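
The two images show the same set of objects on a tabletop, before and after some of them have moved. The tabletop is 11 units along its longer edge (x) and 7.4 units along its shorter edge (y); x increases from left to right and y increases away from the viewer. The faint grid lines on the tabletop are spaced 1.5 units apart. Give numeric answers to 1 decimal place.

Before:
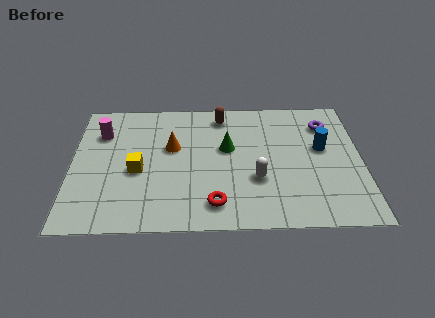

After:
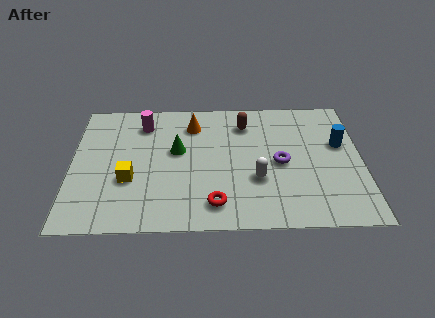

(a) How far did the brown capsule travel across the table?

1.0

From (5.7, 6.3) to (6.6, 5.8), the brown capsule covered √(0.9² + 0.5²) ≈ 1.0 units.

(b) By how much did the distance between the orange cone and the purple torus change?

-2.0

The distance was about 6.0 in the first image and 4.0 in the second, so they moved 2.0 units closer together.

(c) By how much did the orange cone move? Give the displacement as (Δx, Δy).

(0.8, 1.3)

The orange cone was at about (3.8, 4.5) and moved to about (4.6, 5.8).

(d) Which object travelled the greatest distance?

the purple torus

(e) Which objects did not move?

the red torus and the white capsule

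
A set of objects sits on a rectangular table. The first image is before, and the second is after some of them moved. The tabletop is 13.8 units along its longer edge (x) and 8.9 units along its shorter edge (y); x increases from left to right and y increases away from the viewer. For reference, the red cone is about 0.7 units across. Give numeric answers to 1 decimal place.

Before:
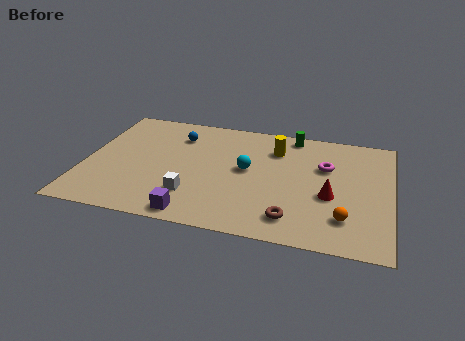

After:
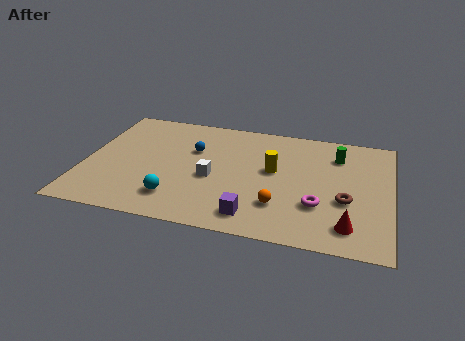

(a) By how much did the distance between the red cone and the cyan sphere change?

+3.7

The distance was about 4.0 in the first image and 7.7 in the second, so they moved 3.7 units further apart.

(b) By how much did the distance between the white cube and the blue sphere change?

-2.4

Before: roughly 4.6 units apart; after: 2.2. That's 2.4 units closer together.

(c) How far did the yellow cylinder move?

1.7

From (8.5, 6.7) to (8.5, 5.0), the yellow cylinder covered √(0.0² + 1.7²) ≈ 1.7 units.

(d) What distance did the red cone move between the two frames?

2.2

The red cone was near (11.1, 3.6) before and (12.0, 1.6) after, so it travelled √(0.9² + 2.0²) ≈ 2.2 units.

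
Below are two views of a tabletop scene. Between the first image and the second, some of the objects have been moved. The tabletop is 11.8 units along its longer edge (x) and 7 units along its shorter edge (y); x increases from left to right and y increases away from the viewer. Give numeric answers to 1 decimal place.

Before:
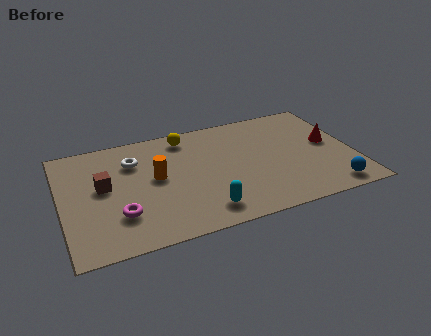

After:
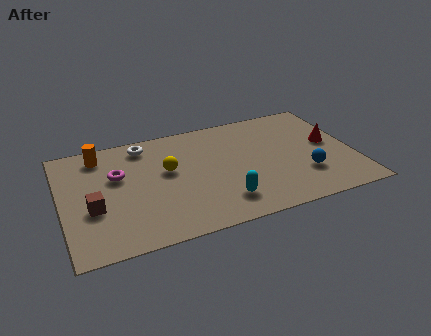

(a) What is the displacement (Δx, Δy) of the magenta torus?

(0.1, 2.4)

From the two frames, the magenta torus sits at roughly (2.2, 2.0) before and (2.3, 4.4) after.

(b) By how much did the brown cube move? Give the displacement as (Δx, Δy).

(-0.5, -1.2)

The brown cube started near (1.7, 3.9) and ended near (1.2, 2.7).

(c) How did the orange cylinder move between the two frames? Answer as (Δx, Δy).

(-2.1, 2.1)

The orange cylinder started near (3.8, 3.8) and ended near (1.7, 5.9).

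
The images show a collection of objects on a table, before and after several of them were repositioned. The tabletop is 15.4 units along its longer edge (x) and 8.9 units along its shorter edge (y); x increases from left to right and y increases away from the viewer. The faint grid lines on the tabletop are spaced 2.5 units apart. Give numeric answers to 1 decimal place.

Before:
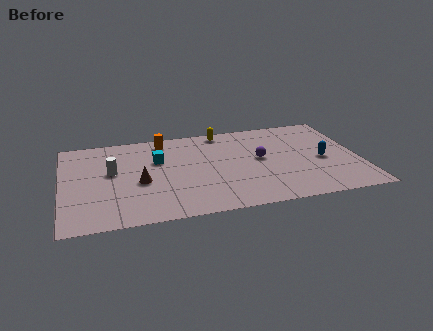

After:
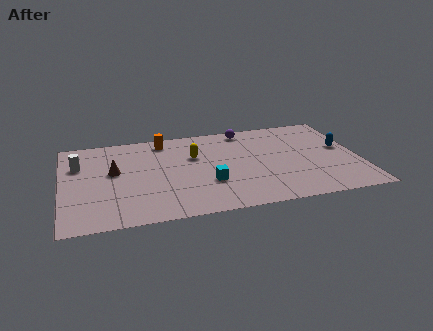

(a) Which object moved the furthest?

the cyan cube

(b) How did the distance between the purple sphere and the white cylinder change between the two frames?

+1.3

They were about 7.7 units apart before and 9.0 after — 1.3 units further apart.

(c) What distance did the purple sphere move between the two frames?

3.2

From (10.3, 4.8) to (9.7, 7.9), the purple sphere covered √(0.6² + 3.1²) ≈ 3.2 units.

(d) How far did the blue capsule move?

1.5

From (13.5, 4.0) to (14.6, 5.0), the blue capsule covered √(1.1² + 1.0²) ≈ 1.5 units.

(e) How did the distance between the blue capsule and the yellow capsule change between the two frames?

+1.3

Before: roughly 6.4 units apart; after: 7.7. That's 1.3 units further apart.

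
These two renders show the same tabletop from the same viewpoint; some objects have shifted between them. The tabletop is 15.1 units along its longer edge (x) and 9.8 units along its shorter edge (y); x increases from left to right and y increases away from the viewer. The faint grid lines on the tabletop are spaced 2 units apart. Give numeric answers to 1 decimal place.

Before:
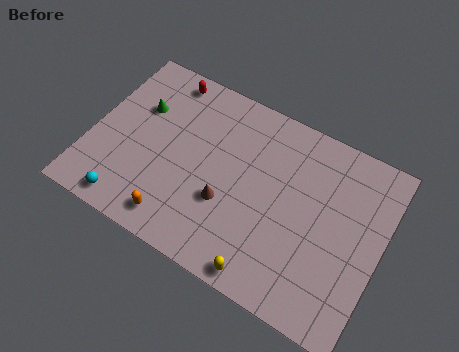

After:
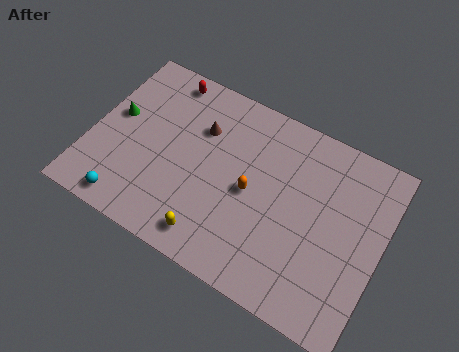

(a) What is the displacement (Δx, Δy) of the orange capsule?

(3.4, 3.3)

The orange capsule was at about (5.0, 1.4) and moved to about (8.4, 4.7).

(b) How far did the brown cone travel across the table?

3.8

The brown cone moved from about (7.3, 3.5) to (5.4, 6.8), a distance of √(1.9² + 3.3²) ≈ 3.8.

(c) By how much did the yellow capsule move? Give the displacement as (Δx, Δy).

(-2.9, 0.5)

The yellow capsule was at about (9.8, 0.9) and moved to about (6.9, 1.4).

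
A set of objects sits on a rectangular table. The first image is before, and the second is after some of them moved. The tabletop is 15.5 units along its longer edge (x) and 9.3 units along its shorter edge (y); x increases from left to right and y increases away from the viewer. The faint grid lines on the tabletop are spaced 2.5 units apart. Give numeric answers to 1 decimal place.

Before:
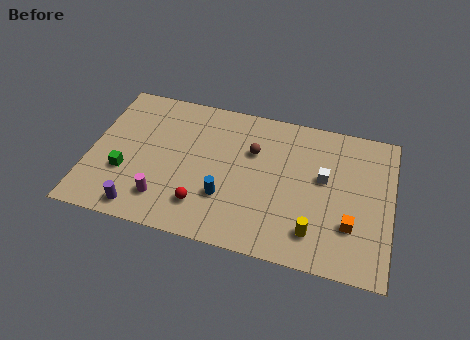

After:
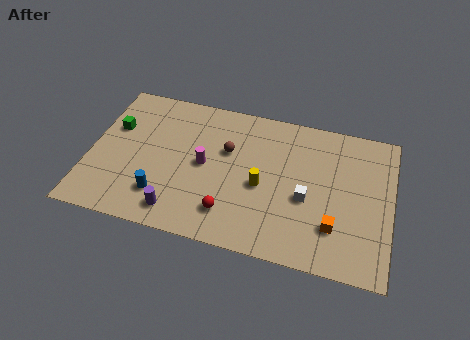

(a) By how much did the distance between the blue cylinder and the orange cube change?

+2.4

They were about 6.4 units apart before and 8.8 after — 2.4 units further apart.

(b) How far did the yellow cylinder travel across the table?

3.6

The yellow cylinder was near (11.7, 1.9) before and (8.9, 4.1) after, so it travelled √(2.8² + 2.2²) ≈ 3.6 units.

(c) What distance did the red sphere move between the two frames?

1.4

The red sphere was near (6.0, 2.1) before and (7.4, 2.0) after, so it travelled √(1.4² + 0.1²) ≈ 1.4 units.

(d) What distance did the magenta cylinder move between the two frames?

3.3

The magenta cylinder moved from about (4.0, 2.0) to (5.9, 4.7), a distance of √(1.9² + 2.7²) ≈ 3.3.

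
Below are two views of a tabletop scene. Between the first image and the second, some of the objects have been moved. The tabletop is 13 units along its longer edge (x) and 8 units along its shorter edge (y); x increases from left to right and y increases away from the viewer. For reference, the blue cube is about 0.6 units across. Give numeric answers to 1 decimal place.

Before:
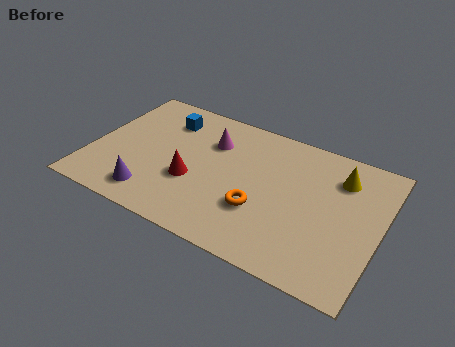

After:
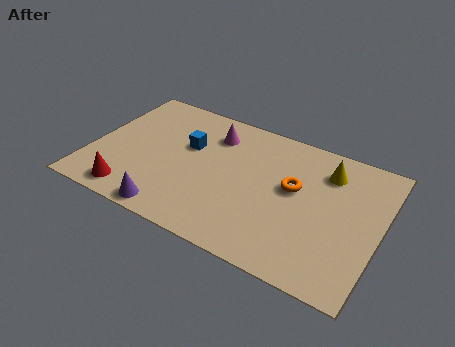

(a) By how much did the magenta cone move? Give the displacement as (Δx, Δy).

(0.0, 0.5)

From the two frames, the magenta cone sits at roughly (5.2, 5.7) before and (5.2, 6.2) after.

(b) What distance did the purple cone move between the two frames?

1.2

From (3.1, 1.4) to (4.1, 0.8), the purple cone covered √(1.0² + 0.6²) ≈ 1.2 units.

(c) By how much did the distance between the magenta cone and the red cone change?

+3.2

The distance was about 2.7 in the first image and 5.9 in the second, so they moved 3.2 units further apart.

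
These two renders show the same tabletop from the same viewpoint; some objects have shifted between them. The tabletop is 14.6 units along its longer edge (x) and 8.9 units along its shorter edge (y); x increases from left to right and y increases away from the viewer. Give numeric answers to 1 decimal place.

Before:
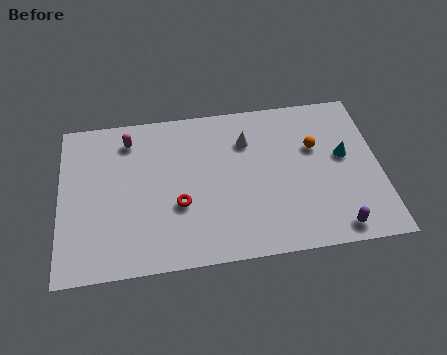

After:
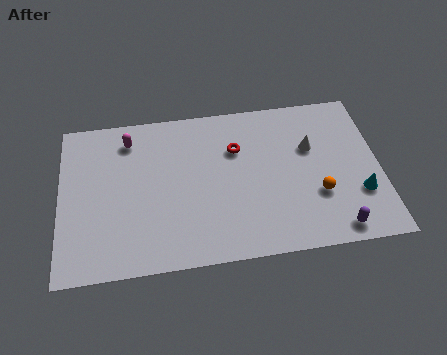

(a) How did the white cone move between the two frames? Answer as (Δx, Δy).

(2.9, -0.8)

The white cone was at about (8.6, 6.5) and moved to about (11.5, 5.7).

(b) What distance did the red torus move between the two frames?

3.9

The red torus moved from about (5.4, 3.3) to (8.1, 6.1), a distance of √(2.7² + 2.8²) ≈ 3.9.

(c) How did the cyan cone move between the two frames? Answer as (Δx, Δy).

(0.6, -2.2)

From the two frames, the cyan cone sits at roughly (13.0, 5.0) before and (13.6, 2.8) after.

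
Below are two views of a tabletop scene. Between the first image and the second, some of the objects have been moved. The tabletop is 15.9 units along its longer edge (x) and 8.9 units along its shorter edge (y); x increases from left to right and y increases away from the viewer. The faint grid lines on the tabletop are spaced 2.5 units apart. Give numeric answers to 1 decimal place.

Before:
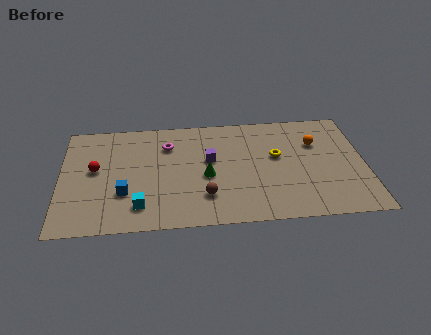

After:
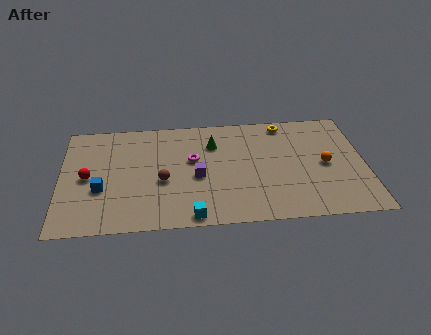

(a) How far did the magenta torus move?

1.8

The magenta torus moved from about (5.6, 6.6) to (6.9, 5.3), a distance of √(1.3² + 1.3²) ≈ 1.8.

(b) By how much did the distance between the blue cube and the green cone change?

+2.3

Before: roughly 4.4 units apart; after: 6.7. That's 2.3 units further apart.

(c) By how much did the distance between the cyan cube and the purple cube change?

-1.9

Before: roughly 5.0 units apart; after: 3.1. That's 1.9 units closer together.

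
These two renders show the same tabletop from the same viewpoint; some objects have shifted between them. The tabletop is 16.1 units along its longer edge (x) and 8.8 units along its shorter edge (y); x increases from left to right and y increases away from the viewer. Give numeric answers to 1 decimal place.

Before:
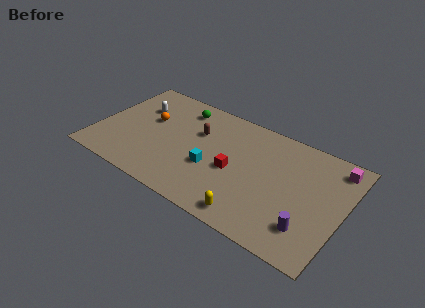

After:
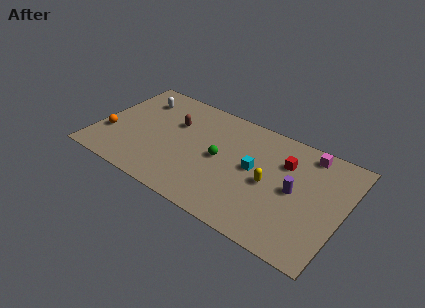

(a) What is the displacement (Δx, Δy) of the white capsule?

(-0.1, 0.7)

The white capsule was at about (2.3, 6.1) and moved to about (2.2, 6.8).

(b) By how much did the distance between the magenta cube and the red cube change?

-5.1

Before: roughly 7.1 units apart; after: 2.0. That's 5.1 units closer together.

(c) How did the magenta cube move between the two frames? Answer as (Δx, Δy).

(-1.8, 0.2)

From the two frames, the magenta cube sits at roughly (15.2, 7.5) before and (13.4, 7.7) after.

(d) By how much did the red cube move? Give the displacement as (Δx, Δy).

(3.0, 2.3)

The red cube started near (9.1, 3.9) and ended near (12.1, 6.2).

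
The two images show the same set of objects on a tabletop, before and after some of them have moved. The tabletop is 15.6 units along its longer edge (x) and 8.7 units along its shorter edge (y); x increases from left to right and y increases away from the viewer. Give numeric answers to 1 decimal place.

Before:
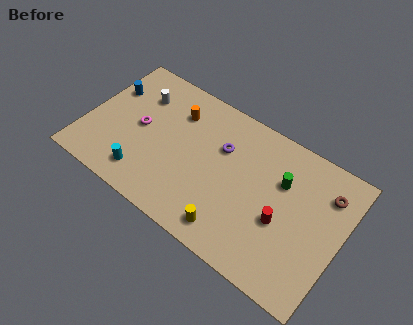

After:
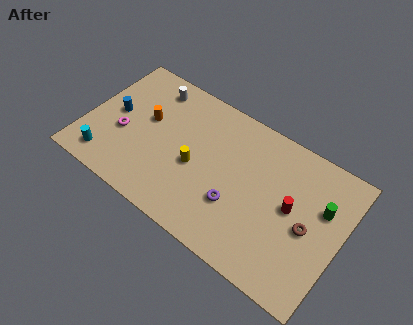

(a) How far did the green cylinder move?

2.5

From (11.8, 5.8) to (14.3, 5.6), the green cylinder covered √(2.5² + 0.2²) ≈ 2.5 units.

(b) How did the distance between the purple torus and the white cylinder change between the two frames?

+2.2

Before: roughly 5.3 units apart; after: 7.5. That's 2.2 units further apart.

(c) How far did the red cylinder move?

1.2

The red cylinder moved from about (12.2, 3.5) to (12.6, 4.6), a distance of √(0.4² + 1.1²) ≈ 1.2.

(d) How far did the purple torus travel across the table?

3.2

The purple torus moved from about (8.1, 5.8) to (9.5, 2.9), a distance of √(1.4² + 2.9²) ≈ 3.2.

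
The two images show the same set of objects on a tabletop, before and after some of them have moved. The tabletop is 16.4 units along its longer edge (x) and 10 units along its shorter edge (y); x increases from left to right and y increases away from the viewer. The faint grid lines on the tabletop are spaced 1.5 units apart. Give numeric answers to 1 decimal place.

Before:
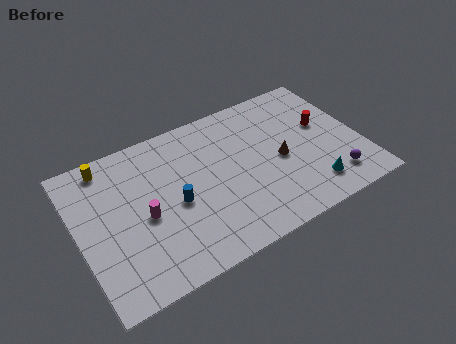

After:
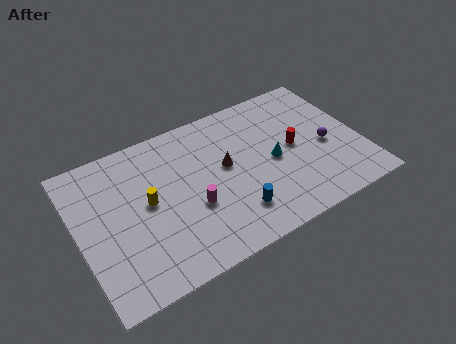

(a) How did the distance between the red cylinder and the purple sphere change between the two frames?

-2.1

They were about 4.0 units apart before and 1.9 after — 2.1 units closer together.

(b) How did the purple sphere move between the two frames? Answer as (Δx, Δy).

(0.0, 2.5)

From the two frames, the purple sphere sits at roughly (14.4, 1.9) before and (14.4, 4.4) after.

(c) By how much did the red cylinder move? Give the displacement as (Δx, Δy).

(-1.9, -0.8)

From the two frames, the red cylinder sits at roughly (14.5, 5.9) before and (12.6, 5.1) after.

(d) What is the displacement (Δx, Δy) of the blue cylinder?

(3.1, -2.2)

From the two frames, the blue cylinder sits at roughly (5.5, 4.5) before and (8.6, 2.3) after.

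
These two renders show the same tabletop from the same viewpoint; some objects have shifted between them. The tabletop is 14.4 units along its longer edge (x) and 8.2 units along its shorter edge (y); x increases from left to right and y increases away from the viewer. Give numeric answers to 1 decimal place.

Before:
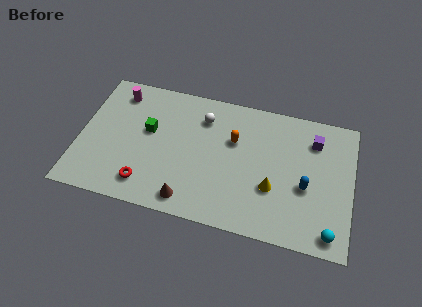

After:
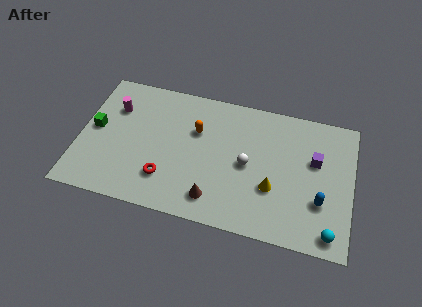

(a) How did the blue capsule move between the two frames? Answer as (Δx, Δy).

(0.8, -0.7)

From the two frames, the blue capsule sits at roughly (12.0, 3.4) before and (12.8, 2.7) after.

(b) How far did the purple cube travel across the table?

1.2

The purple cube moved from about (12.3, 6.3) to (12.4, 5.1), a distance of √(0.1² + 1.2²) ≈ 1.2.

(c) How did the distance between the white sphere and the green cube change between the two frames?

+4.9

Before: roughly 3.2 units apart; after: 8.1. That's 4.9 units further apart.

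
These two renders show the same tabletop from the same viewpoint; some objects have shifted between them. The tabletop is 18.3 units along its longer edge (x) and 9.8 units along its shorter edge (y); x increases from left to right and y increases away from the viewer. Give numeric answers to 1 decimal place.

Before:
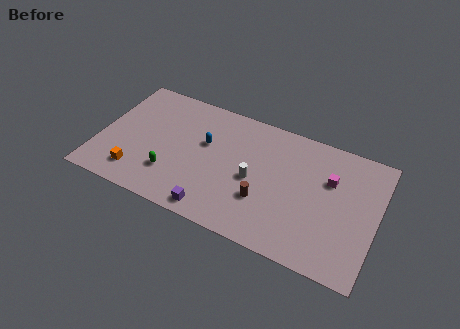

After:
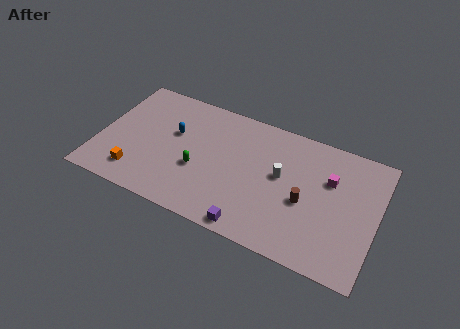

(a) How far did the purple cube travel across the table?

2.5

The purple cube was near (8.1, 1.1) before and (10.6, 0.9) after, so it travelled √(2.5² + 0.2²) ≈ 2.5 units.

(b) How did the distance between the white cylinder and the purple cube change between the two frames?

+0.8

They were about 4.0 units apart before and 4.8 after — 0.8 units further apart.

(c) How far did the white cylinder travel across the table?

2.0

The white cylinder moved from about (10.3, 4.5) to (12.0, 5.5), a distance of √(1.7² + 1.0²) ≈ 2.0.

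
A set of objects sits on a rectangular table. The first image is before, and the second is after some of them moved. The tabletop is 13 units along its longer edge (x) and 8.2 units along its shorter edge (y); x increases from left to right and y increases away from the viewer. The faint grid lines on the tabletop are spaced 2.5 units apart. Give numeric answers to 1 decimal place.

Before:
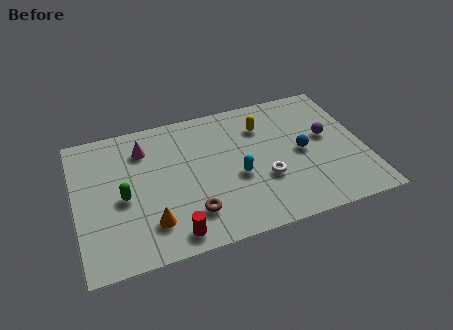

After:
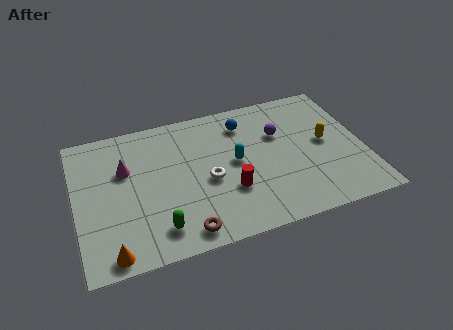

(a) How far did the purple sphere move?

2.2

The purple sphere moved from about (11.4, 4.6) to (9.3, 5.4), a distance of √(2.1² + 0.8²) ≈ 2.2.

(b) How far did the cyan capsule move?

0.9

The cyan capsule was near (7.2, 3.4) before and (7.2, 4.3) after, so it travelled √(0.0² + 0.9²) ≈ 0.9 units.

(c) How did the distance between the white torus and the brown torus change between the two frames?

-0.6

They were about 3.5 units apart before and 2.9 after — 0.6 units closer together.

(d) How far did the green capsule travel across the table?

2.6

From (2.1, 3.7) to (3.5, 1.5), the green capsule covered √(1.4² + 2.2²) ≈ 2.6 units.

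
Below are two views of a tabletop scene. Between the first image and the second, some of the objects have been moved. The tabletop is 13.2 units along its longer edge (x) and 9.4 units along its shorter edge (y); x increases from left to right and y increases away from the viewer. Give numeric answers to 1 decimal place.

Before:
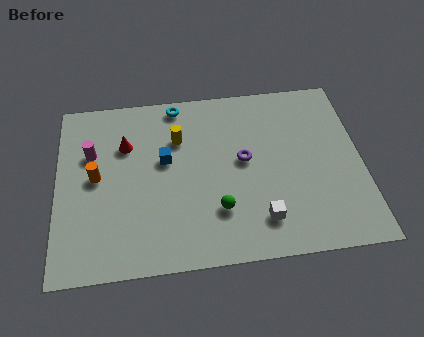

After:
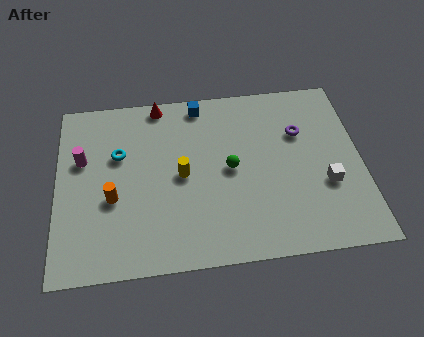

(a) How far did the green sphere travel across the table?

2.2

The green sphere was near (6.9, 2.6) before and (7.5, 4.7) after, so it travelled √(0.6² + 2.1²) ≈ 2.2 units.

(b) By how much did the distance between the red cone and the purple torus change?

+1.2

Before: roughly 5.3 units apart; after: 6.5. That's 1.2 units further apart.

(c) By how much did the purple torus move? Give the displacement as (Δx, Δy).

(2.5, 1.2)

The purple torus was at about (8.1, 5.1) and moved to about (10.6, 6.3).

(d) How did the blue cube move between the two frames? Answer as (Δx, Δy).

(1.6, 2.9)

The blue cube started near (4.7, 5.5) and ended near (6.3, 8.4).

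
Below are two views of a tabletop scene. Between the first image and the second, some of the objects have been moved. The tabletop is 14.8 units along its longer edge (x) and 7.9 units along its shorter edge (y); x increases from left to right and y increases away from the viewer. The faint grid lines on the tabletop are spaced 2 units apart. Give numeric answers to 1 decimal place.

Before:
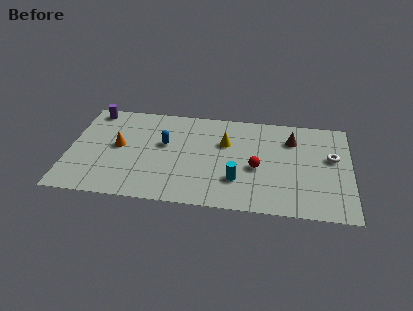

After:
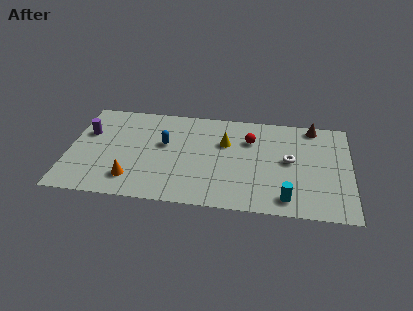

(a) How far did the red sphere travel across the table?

2.2

The red sphere moved from about (9.9, 3.4) to (9.5, 5.6), a distance of √(0.4² + 2.2²) ≈ 2.2.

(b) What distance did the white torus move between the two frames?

2.3

From (13.8, 4.7) to (11.6, 4.2), the white torus covered √(2.2² + 0.5²) ≈ 2.3 units.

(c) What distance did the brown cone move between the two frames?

1.6

From (11.7, 5.9) to (12.8, 7.1), the brown cone covered √(1.1² + 1.2²) ≈ 1.6 units.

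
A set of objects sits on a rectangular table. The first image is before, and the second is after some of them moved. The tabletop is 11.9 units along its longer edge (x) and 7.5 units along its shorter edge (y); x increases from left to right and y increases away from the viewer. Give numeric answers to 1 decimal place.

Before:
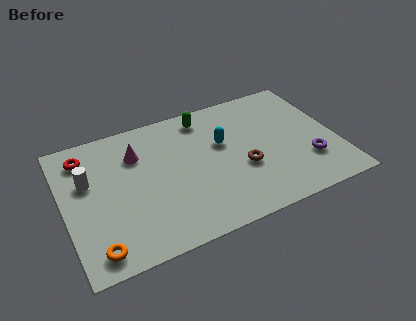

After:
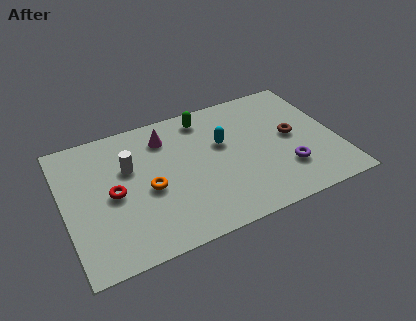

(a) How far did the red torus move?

2.7

The red torus moved from about (1.1, 6.1) to (2.1, 3.6), a distance of √(1.0² + 2.5²) ≈ 2.7.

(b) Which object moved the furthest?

the orange torus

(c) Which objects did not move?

the green capsule and the cyan capsule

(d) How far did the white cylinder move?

1.8

The white cylinder was near (1.1, 4.7) before and (2.9, 4.8) after, so it travelled √(1.8² + 0.1²) ≈ 1.8 units.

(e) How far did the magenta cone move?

1.4

The magenta cone was near (3.3, 5.4) before and (4.6, 5.9) after, so it travelled √(1.3² + 0.5²) ≈ 1.4 units.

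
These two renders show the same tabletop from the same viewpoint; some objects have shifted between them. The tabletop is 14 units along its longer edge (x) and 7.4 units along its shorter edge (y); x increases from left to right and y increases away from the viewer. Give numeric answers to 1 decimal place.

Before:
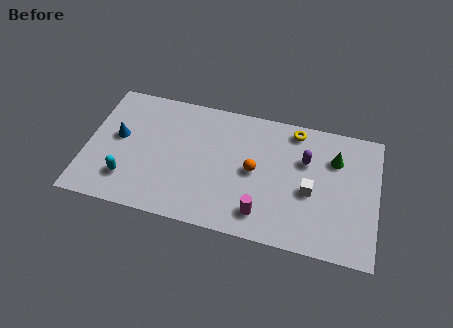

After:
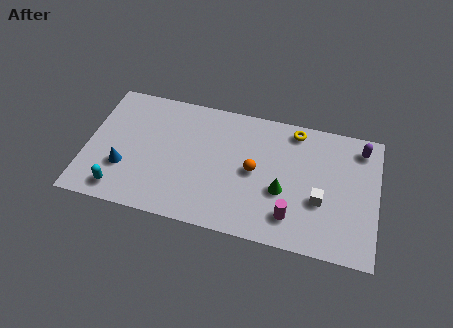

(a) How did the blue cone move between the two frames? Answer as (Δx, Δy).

(0.4, -1.7)

The blue cone was at about (1.5, 4.1) and moved to about (1.9, 2.4).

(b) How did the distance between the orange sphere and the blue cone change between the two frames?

-0.3

The distance was about 6.6 in the first image and 6.3 in the second, so they moved 0.3 units closer together.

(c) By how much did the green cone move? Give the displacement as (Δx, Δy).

(-2.4, -2.4)

The green cone started near (11.9, 5.3) and ended near (9.5, 2.9).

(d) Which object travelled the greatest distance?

the green cone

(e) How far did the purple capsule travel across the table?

2.9

The purple capsule moved from about (10.5, 4.9) to (13.1, 6.2), a distance of √(2.6² + 1.3²) ≈ 2.9.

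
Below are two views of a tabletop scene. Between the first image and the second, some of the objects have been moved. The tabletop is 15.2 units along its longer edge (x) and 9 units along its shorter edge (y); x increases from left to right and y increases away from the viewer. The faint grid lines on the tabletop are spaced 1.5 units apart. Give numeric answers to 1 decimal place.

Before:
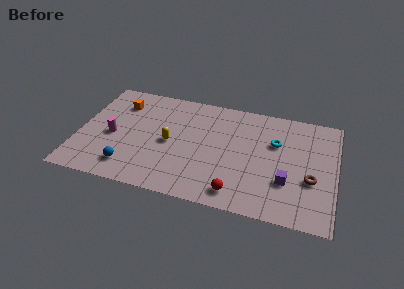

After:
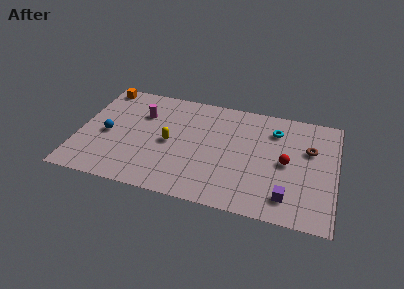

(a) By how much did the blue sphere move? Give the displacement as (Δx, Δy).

(-1.5, 2.4)

The blue sphere started near (3.2, 1.7) and ended near (1.7, 4.1).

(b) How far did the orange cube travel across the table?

1.7

The orange cube moved from about (2.2, 6.9) to (1.0, 8.1), a distance of √(1.2² + 1.2²) ≈ 1.7.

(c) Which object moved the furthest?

the red sphere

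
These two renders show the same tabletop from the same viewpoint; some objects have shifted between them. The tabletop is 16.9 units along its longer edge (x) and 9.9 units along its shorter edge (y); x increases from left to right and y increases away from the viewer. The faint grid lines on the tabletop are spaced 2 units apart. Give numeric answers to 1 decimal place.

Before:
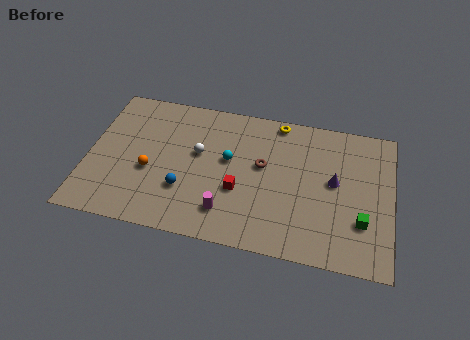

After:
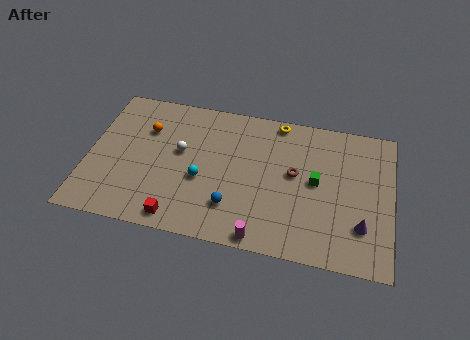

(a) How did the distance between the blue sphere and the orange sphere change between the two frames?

+4.5

Before: roughly 2.2 units apart; after: 6.7. That's 4.5 units further apart.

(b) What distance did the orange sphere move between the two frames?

2.9

The orange sphere was near (3.5, 4.0) before and (3.1, 6.9) after, so it travelled √(0.4² + 2.9²) ≈ 2.9 units.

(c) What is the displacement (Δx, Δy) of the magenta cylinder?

(2.0, -1.3)

From the two frames, the magenta cylinder sits at roughly (7.9, 2.1) before and (9.9, 0.8) after.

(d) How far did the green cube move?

3.4

The green cube was near (15.3, 3.0) before and (12.7, 5.2) after, so it travelled √(2.6² + 2.2²) ≈ 3.4 units.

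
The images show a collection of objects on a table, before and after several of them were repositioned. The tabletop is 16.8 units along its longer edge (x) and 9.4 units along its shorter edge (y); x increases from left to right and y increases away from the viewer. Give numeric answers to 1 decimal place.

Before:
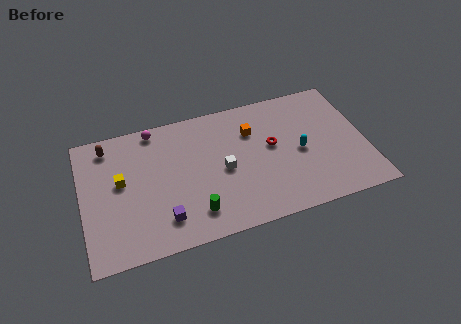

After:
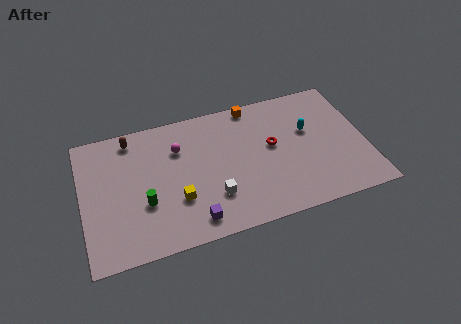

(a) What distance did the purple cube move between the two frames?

1.8

From (4.6, 2.0) to (6.3, 1.4), the purple cube covered √(1.7² + 0.6²) ≈ 1.8 units.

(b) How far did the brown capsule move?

1.4

The brown capsule moved from about (1.7, 8.0) to (3.1, 8.2), a distance of √(1.4² + 0.2²) ≈ 1.4.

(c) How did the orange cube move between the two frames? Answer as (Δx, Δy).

(0.2, 1.9)

The orange cube was at about (10.2, 6.7) and moved to about (10.4, 8.6).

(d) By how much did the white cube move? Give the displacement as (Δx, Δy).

(-0.7, -1.7)

From the two frames, the white cube sits at roughly (8.3, 4.4) before and (7.6, 2.7) after.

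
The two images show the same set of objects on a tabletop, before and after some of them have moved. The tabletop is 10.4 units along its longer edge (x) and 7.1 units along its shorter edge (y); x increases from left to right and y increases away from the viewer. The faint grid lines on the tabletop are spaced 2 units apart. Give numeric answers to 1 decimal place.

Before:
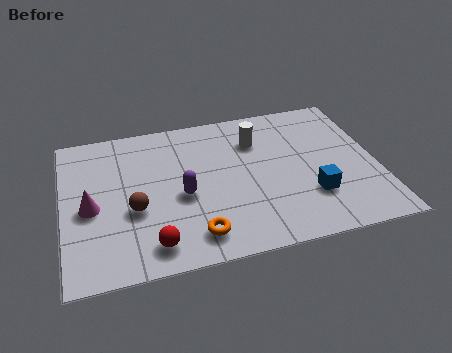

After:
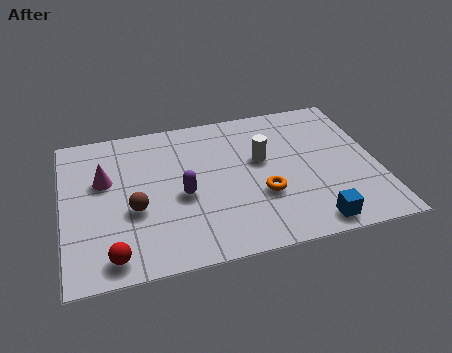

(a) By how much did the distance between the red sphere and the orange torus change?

+3.8

They were about 1.4 units apart before and 5.2 after — 3.8 units further apart.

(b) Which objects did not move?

the purple capsule and the brown sphere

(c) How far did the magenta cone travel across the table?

1.3

The magenta cone was near (0.9, 3.2) before and (1.4, 4.4) after, so it travelled √(0.5² + 1.2²) ≈ 1.3 units.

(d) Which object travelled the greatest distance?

the orange torus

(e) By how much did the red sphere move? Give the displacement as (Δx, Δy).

(-1.3, -0.2)

The red sphere was at about (2.8, 1.1) and moved to about (1.5, 0.9).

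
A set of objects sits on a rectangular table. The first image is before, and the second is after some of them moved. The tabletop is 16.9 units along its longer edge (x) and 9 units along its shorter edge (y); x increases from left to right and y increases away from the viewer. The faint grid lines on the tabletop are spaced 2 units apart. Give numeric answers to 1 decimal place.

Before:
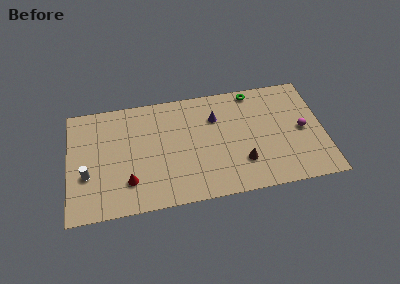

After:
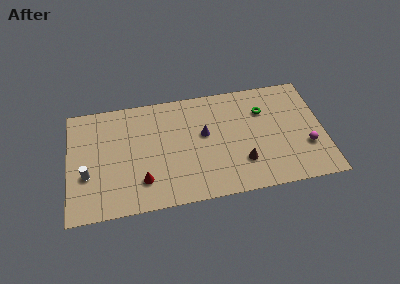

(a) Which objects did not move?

the brown cone and the white cylinder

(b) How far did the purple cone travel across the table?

1.4

From (9.8, 6.4) to (9.0, 5.2), the purple cone covered √(0.8² + 1.2²) ≈ 1.4 units.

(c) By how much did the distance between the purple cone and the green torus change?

+1.1

They were about 3.1 units apart before and 4.2 after — 1.1 units further apart.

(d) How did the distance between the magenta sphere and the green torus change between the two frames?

-0.5

The distance was about 4.8 in the first image and 4.3 in the second, so they moved 0.5 units closer together.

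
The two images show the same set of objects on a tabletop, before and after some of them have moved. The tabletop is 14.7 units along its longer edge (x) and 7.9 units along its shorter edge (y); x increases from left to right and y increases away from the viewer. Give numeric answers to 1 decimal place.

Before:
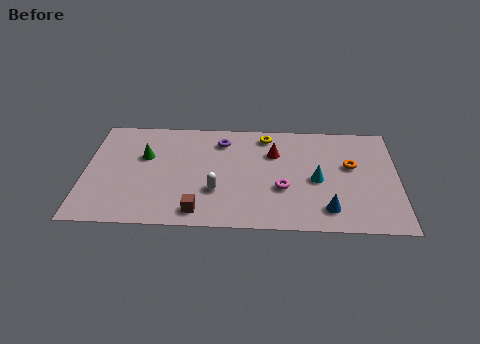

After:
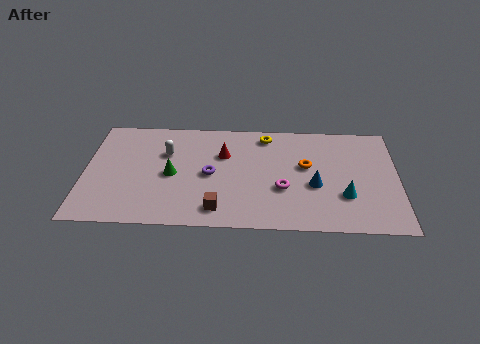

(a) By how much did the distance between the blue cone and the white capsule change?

+2.0

They were about 5.3 units apart before and 7.3 after — 2.0 units further apart.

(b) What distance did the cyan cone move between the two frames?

1.7

The cyan cone was near (10.9, 3.6) before and (12.2, 2.5) after, so it travelled √(1.3² + 1.1²) ≈ 1.7 units.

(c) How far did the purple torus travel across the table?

2.5

The purple torus moved from about (6.4, 6.3) to (5.9, 3.8), a distance of √(0.5² + 2.5²) ≈ 2.5.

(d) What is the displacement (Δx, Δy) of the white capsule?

(-2.4, 2.7)

The white capsule started near (6.2, 2.6) and ended near (3.8, 5.3).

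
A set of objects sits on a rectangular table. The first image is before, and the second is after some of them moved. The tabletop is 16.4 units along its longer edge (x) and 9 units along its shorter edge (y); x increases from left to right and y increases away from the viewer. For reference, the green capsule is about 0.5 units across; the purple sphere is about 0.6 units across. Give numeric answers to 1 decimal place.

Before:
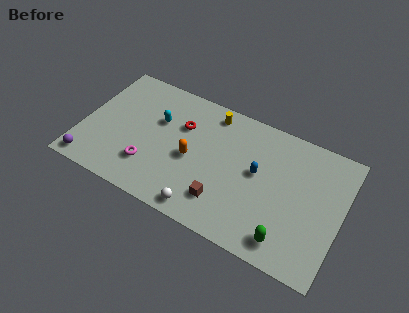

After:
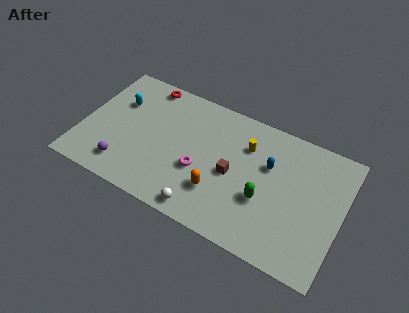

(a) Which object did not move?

the white sphere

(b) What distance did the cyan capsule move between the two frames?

2.6

The cyan capsule moved from about (4.6, 5.8) to (2.0, 6.1), a distance of √(2.6² + 0.3²) ≈ 2.6.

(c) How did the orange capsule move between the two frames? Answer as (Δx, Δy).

(1.9, -1.5)

The orange capsule started near (7.0, 4.1) and ended near (8.9, 2.6).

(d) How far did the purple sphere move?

2.2

The purple sphere was near (0.9, 1.0) before and (3.0, 1.7) after, so it travelled √(2.1² + 0.7²) ≈ 2.2 units.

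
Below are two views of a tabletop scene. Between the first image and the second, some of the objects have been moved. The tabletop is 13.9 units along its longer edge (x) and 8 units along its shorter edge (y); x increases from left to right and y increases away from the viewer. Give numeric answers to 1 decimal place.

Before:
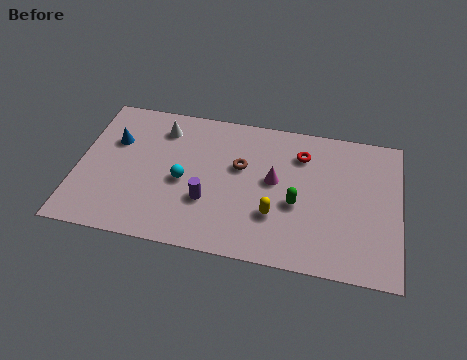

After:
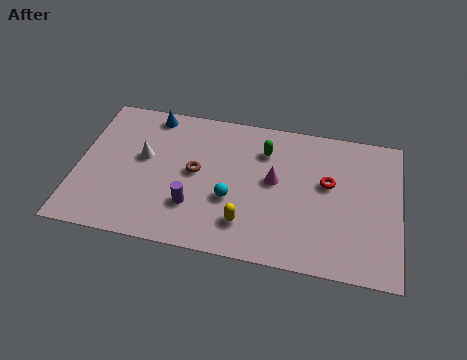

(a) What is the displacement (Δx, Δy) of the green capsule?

(-1.5, 2.7)

From the two frames, the green capsule sits at roughly (9.5, 3.3) before and (8.0, 6.0) after.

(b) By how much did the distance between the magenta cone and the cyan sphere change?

-1.7

They were about 4.0 units apart before and 2.3 after — 1.7 units closer together.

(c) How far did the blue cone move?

2.3

The blue cone moved from about (1.5, 5.3) to (3.0, 7.1), a distance of √(1.5² + 1.8²) ≈ 2.3.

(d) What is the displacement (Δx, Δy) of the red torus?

(1.2, -1.4)

The red torus was at about (9.6, 6.1) and moved to about (10.8, 4.7).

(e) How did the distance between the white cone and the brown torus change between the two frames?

-1.5

The distance was about 3.8 in the first image and 2.3 in the second, so they moved 1.5 units closer together.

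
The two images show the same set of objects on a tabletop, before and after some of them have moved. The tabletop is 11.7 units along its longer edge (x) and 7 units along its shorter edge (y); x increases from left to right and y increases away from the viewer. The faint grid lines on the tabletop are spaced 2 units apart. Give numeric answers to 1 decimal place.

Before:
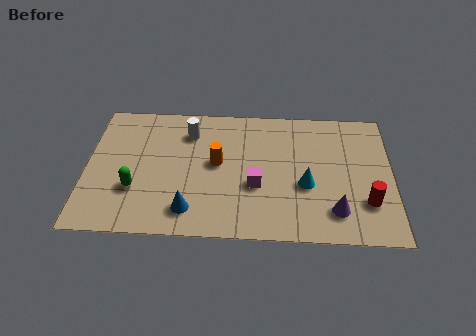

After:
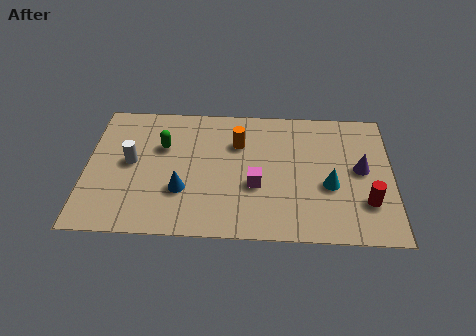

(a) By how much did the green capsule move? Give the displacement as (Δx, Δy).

(1.0, 2.3)

The green capsule was at about (1.9, 2.3) and moved to about (2.9, 4.6).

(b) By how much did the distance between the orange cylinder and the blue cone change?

+0.6

The distance was about 2.7 in the first image and 3.3 in the second, so they moved 0.6 units further apart.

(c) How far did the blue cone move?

1.0

From (4.0, 1.3) to (3.7, 2.3), the blue cone covered √(0.3² + 1.0²) ≈ 1.0 units.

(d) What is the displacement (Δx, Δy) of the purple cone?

(1.0, 2.2)

From the two frames, the purple cone sits at roughly (9.5, 1.5) before and (10.5, 3.7) after.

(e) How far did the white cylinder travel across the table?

2.8

The white cylinder was near (3.9, 5.4) before and (1.7, 3.7) after, so it travelled √(2.2² + 1.7²) ≈ 2.8 units.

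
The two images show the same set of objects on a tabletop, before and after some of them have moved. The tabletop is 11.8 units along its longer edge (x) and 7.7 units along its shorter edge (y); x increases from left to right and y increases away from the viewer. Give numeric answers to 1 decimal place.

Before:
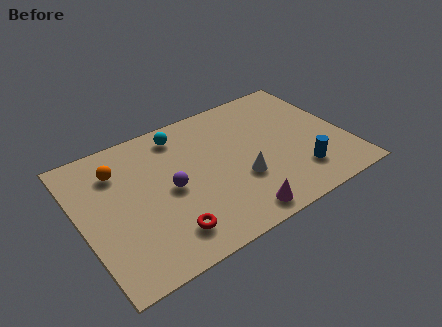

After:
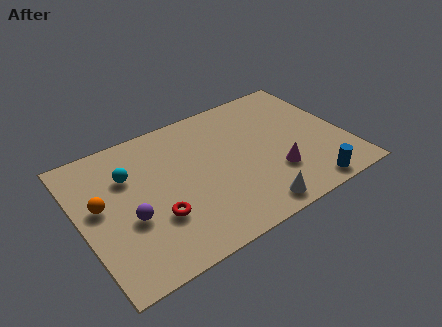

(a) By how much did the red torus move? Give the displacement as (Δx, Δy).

(-0.3, 1.0)

The red torus was at about (3.4, 1.5) and moved to about (3.1, 2.5).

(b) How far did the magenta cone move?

2.4

The magenta cone was near (6.4, 0.9) before and (8.4, 2.3) after, so it travelled √(2.0² + 1.4²) ≈ 2.4 units.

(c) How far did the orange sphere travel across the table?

1.8

From (1.9, 5.8) to (0.9, 4.3), the orange sphere covered √(1.0² + 1.5²) ≈ 1.8 units.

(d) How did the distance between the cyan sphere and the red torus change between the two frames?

-2.3

The distance was about 5.2 in the first image and 2.9 in the second, so they moved 2.3 units closer together.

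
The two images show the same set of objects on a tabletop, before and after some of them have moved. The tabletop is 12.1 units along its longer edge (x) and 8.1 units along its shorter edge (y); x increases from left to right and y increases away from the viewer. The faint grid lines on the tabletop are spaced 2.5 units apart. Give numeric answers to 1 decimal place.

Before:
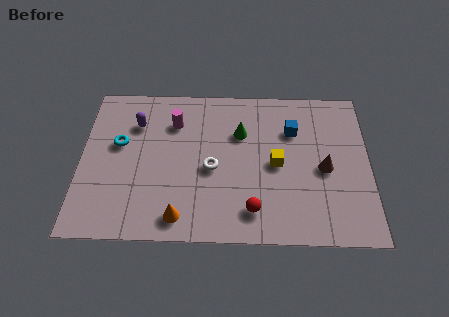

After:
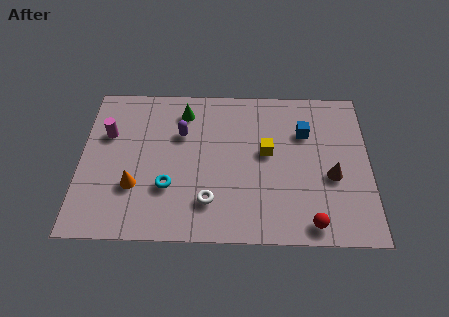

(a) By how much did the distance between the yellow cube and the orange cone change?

+0.9

They were about 4.9 units apart before and 5.8 after — 0.9 units further apart.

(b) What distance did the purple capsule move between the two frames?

2.0

The purple capsule moved from about (2.3, 5.9) to (4.2, 5.4), a distance of √(1.9² + 0.5²) ≈ 2.0.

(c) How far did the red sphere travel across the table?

2.5

From (7.2, 1.5) to (9.6, 0.9), the red sphere covered √(2.4² + 0.6²) ≈ 2.5 units.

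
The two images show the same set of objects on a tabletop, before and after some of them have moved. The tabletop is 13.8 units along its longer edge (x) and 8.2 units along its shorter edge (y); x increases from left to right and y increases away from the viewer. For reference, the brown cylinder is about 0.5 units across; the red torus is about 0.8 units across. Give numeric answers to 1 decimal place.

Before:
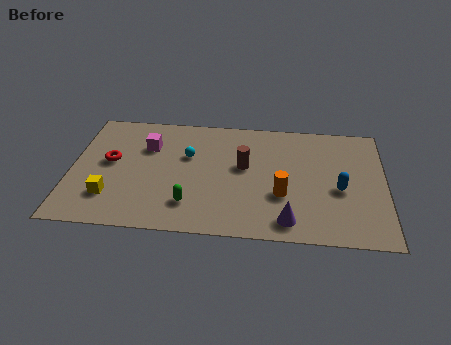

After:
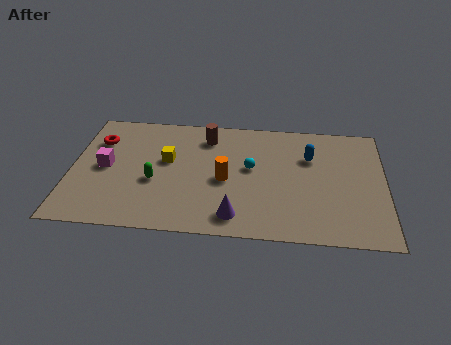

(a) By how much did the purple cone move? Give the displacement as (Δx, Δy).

(-2.3, 0.1)

From the two frames, the purple cone sits at roughly (9.6, 1.2) before and (7.3, 1.3) after.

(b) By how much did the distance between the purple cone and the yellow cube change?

-3.2

Before: roughly 7.9 units apart; after: 4.7. That's 3.2 units closer together.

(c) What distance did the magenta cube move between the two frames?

2.4

The magenta cube moved from about (3.3, 5.7) to (1.5, 4.1), a distance of √(1.8² + 1.6²) ≈ 2.4.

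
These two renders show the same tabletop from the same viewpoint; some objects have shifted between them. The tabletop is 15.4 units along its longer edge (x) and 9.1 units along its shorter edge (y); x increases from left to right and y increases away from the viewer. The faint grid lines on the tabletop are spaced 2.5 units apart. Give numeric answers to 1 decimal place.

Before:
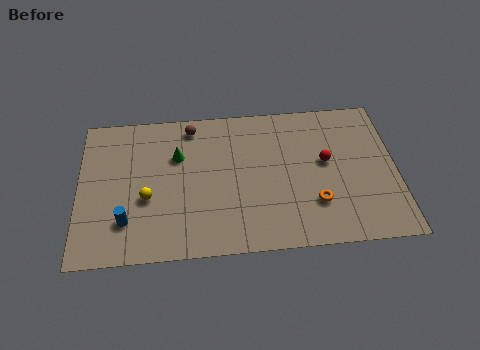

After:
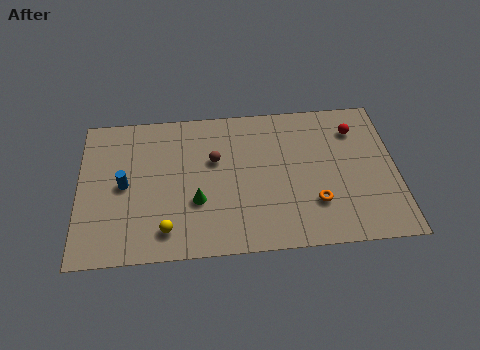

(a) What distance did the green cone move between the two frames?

3.0

The green cone was near (4.8, 6.1) before and (5.7, 3.2) after, so it travelled √(0.9² + 2.9²) ≈ 3.0 units.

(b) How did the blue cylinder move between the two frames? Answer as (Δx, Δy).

(-0.1, 2.2)

From the two frames, the blue cylinder sits at roughly (2.3, 2.3) before and (2.2, 4.5) after.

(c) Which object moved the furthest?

the green cone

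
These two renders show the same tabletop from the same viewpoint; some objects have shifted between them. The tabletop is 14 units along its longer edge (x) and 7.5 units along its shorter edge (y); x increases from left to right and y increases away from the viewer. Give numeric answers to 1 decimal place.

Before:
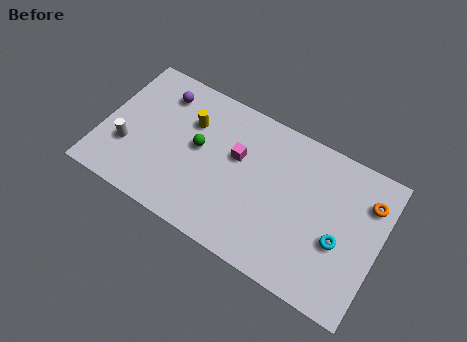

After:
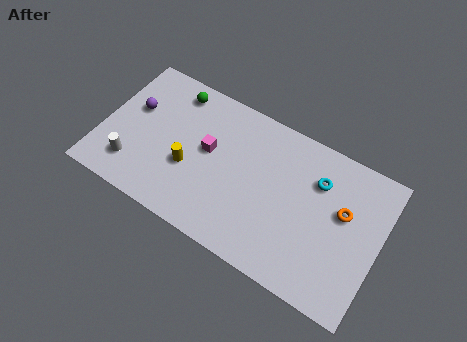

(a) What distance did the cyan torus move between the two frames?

2.8

From (12.1, 3.0) to (10.7, 5.4), the cyan torus covered √(1.4² + 2.4²) ≈ 2.8 units.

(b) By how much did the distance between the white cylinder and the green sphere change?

+1.1

They were about 3.8 units apart before and 4.9 after — 1.1 units further apart.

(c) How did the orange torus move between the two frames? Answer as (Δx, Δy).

(-1.1, -1.1)

From the two frames, the orange torus sits at roughly (13.2, 5.6) before and (12.1, 4.5) after.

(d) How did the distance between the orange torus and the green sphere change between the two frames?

+0.6

They were about 8.5 units apart before and 9.1 after — 0.6 units further apart.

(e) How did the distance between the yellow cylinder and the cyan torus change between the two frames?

-1.5

They were about 8.2 units apart before and 6.7 after — 1.5 units closer together.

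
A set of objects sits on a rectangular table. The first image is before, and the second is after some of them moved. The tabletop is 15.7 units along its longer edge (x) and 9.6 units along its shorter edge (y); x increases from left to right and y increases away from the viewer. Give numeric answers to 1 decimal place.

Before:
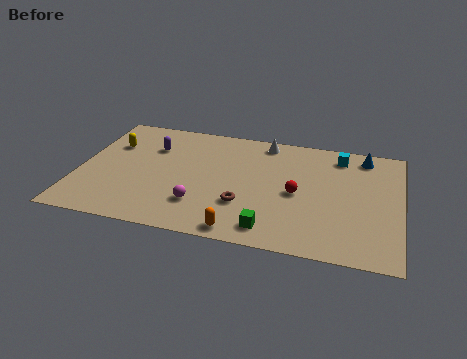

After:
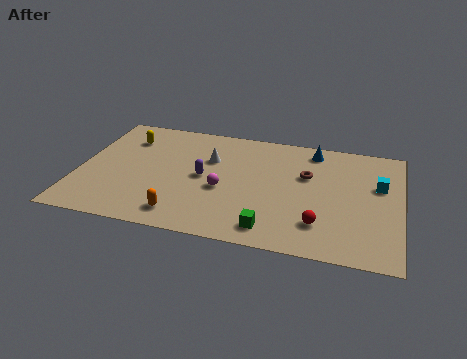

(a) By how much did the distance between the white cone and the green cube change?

-1.1

Before: roughly 7.1 units apart; after: 6.0. That's 1.1 units closer together.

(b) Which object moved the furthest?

the brown torus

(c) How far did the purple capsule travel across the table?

3.4

The purple capsule was near (3.4, 6.8) before and (6.1, 4.8) after, so it travelled √(2.7² + 2.0²) ≈ 3.4 units.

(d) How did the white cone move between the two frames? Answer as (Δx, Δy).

(-2.6, -2.1)

The white cone was at about (8.9, 8.5) and moved to about (6.3, 6.4).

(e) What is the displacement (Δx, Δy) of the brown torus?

(2.9, 3.1)

The brown torus was at about (8.2, 3.0) and moved to about (11.1, 6.1).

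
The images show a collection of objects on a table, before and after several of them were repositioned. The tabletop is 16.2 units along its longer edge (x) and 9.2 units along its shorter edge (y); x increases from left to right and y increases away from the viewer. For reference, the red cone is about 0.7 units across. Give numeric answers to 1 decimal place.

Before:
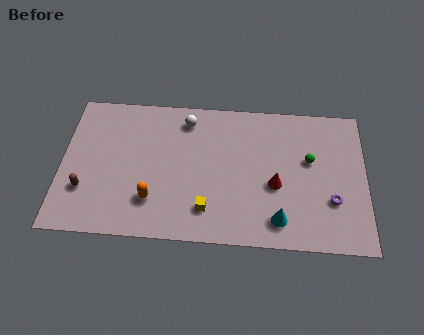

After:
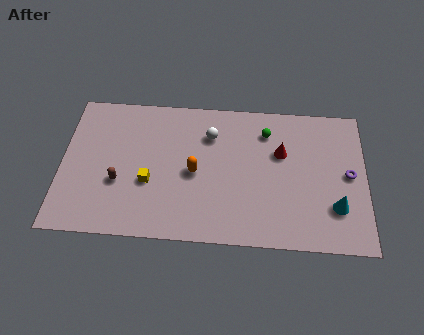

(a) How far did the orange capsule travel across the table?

2.9

The orange capsule was near (4.9, 2.4) before and (7.1, 4.3) after, so it travelled √(2.2² + 1.9²) ≈ 2.9 units.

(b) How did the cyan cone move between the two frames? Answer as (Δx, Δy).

(3.0, 1.0)

The cyan cone was at about (11.6, 1.6) and moved to about (14.6, 2.6).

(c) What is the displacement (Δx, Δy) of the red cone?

(0.3, 2.1)

The red cone was at about (11.4, 3.8) and moved to about (11.7, 5.9).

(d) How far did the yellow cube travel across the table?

3.4

The yellow cube moved from about (7.8, 2.0) to (4.7, 3.5), a distance of √(3.1² + 1.5²) ≈ 3.4.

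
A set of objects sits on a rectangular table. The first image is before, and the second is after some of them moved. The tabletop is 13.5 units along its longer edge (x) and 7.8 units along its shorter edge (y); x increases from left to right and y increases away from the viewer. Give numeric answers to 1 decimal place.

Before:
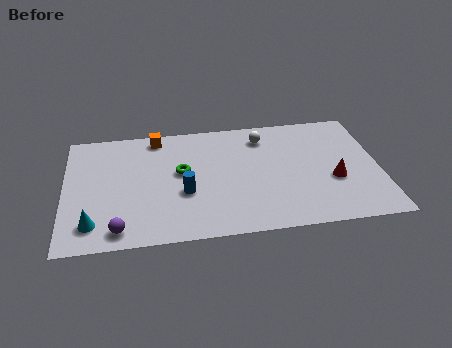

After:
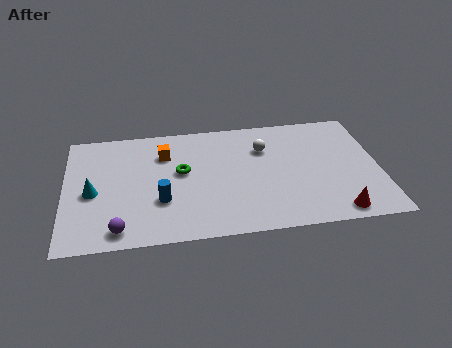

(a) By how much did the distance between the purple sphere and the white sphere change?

-0.5

Before: roughly 8.2 units apart; after: 7.7. That's 0.5 units closer together.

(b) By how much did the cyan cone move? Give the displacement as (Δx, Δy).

(0.0, 2.0)

The cyan cone started near (1.2, 1.5) and ended near (1.2, 3.5).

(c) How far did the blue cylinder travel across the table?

1.1

From (5.1, 3.0) to (4.1, 2.6), the blue cylinder covered √(1.0² + 0.4²) ≈ 1.1 units.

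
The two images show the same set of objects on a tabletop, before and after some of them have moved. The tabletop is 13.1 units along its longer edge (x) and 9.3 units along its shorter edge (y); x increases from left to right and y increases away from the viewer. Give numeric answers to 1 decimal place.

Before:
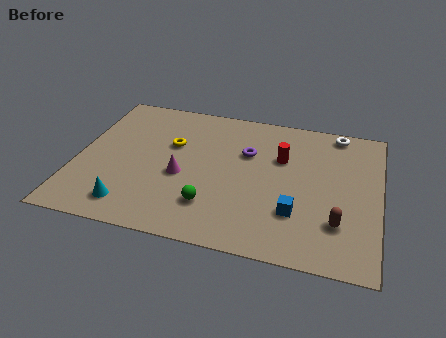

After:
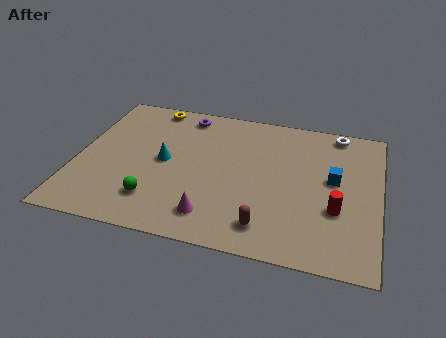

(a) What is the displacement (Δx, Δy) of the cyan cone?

(1.2, 3.2)

From the two frames, the cyan cone sits at roughly (2.6, 1.5) before and (3.8, 4.7) after.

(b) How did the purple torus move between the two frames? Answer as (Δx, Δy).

(-2.9, 2.0)

The purple torus was at about (7.3, 6.1) and moved to about (4.4, 8.1).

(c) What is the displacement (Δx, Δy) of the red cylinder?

(2.5, -2.8)

The red cylinder was at about (8.8, 6.1) and moved to about (11.3, 3.3).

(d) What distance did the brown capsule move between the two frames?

3.1

The brown capsule was near (11.4, 2.5) before and (8.4, 1.6) after, so it travelled √(3.0² + 0.9²) ≈ 3.1 units.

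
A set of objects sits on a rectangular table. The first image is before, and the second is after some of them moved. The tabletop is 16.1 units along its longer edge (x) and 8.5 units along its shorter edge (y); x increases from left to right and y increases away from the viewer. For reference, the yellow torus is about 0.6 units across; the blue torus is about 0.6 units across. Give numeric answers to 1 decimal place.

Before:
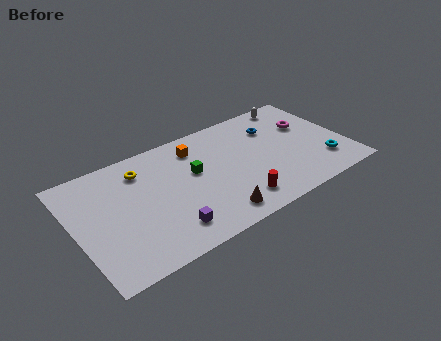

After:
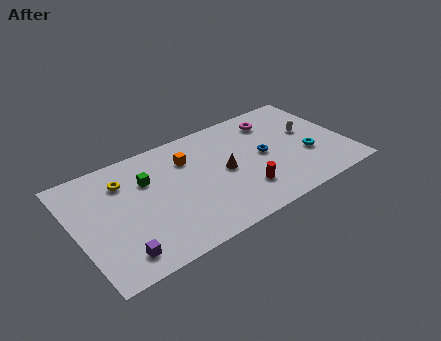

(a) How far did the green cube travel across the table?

2.8

From (7.1, 5.0) to (4.4, 5.8), the green cube covered √(2.7² + 0.8²) ≈ 2.8 units.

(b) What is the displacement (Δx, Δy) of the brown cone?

(1.1, 2.9)

From the two frames, the brown cone sits at roughly (7.7, 1.3) before and (8.8, 4.2) after.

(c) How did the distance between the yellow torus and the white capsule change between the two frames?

+1.5

Before: roughly 9.6 units apart; after: 11.1. That's 1.5 units further apart.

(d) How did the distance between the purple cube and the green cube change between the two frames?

+1.1

Before: roughly 3.9 units apart; after: 5.0. That's 1.1 units further apart.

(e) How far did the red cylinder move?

0.8

The red cylinder was near (9.1, 1.6) before and (9.6, 2.2) after, so it travelled √(0.5² + 0.6²) ≈ 0.8 units.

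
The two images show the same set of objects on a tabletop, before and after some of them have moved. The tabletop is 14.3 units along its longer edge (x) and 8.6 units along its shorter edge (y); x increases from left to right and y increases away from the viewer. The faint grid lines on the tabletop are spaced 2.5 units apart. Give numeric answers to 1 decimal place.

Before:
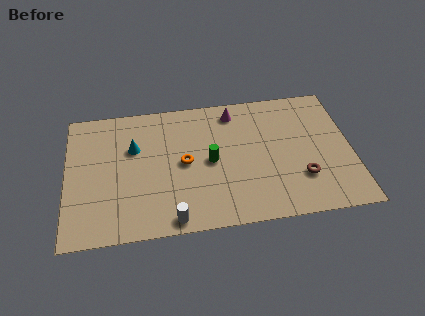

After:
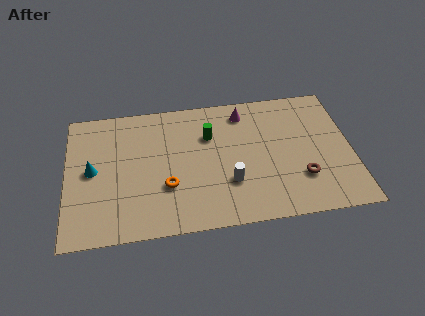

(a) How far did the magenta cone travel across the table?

0.5

The magenta cone moved from about (8.5, 7.3) to (9.0, 7.2), a distance of √(0.5² + 0.1²) ≈ 0.5.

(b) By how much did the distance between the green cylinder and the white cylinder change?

-0.6

They were about 3.9 units apart before and 3.3 after — 0.6 units closer together.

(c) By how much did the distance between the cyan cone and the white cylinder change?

+1.9

They were about 5.1 units apart before and 7.0 after — 1.9 units further apart.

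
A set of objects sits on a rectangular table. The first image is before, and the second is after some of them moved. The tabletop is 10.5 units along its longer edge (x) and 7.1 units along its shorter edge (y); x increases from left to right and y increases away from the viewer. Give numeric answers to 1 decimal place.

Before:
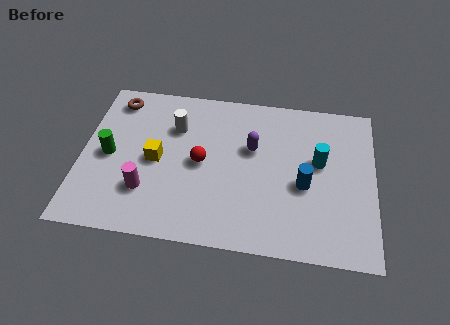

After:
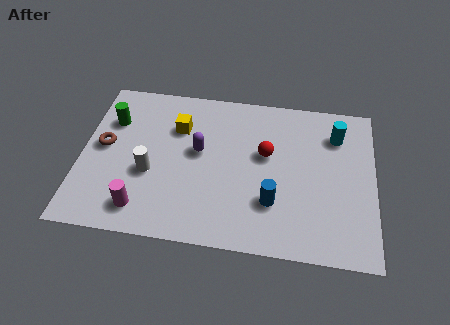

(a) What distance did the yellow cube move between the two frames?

1.7

The yellow cube was near (2.7, 3.4) before and (3.4, 5.0) after, so it travelled √(0.7² + 1.6²) ≈ 1.7 units.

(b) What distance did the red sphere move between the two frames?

2.4

The red sphere was near (4.3, 3.5) before and (6.6, 4.2) after, so it travelled √(2.3² + 0.7²) ≈ 2.4 units.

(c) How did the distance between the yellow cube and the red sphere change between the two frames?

+1.7

They were about 1.6 units apart before and 3.3 after — 1.7 units further apart.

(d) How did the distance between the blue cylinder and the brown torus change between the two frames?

-1.2

Before: roughly 7.5 units apart; after: 6.3. That's 1.2 units closer together.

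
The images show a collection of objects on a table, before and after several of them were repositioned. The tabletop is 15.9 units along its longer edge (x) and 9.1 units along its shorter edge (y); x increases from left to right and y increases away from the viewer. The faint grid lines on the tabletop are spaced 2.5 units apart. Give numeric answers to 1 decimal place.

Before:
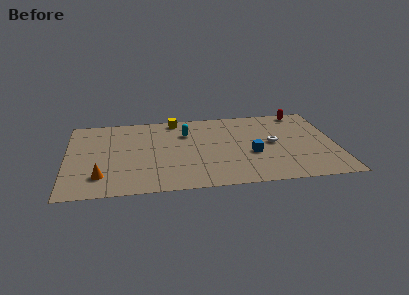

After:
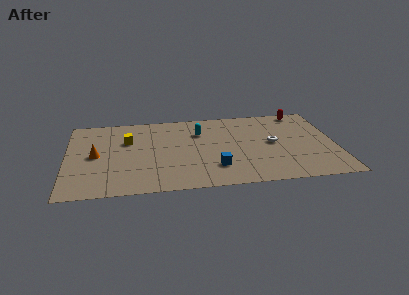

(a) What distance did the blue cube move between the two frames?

2.6

The blue cube was near (10.9, 3.6) before and (8.7, 2.3) after, so it travelled √(2.2² + 1.3²) ≈ 2.6 units.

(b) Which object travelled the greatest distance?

the yellow cube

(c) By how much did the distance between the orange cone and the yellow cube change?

-5.2

They were about 7.6 units apart before and 2.4 after — 5.2 units closer together.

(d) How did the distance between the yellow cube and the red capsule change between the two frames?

+3.1

They were about 7.6 units apart before and 10.7 after — 3.1 units further apart.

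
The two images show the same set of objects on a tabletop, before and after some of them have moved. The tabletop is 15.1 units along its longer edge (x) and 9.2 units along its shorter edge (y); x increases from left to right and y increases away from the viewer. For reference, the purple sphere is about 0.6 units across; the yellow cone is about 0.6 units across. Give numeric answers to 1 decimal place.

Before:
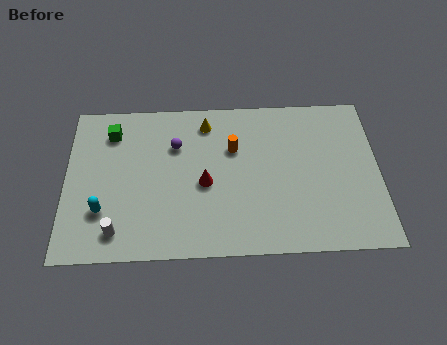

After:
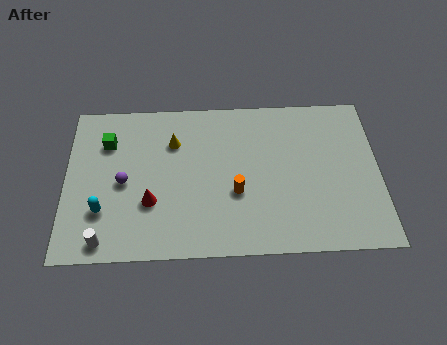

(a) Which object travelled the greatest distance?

the purple sphere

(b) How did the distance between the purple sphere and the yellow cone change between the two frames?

+1.3

The distance was about 2.0 in the first image and 3.3 in the second, so they moved 1.3 units further apart.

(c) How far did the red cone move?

2.8

The red cone moved from about (6.7, 4.1) to (4.1, 3.1), a distance of √(2.6² + 1.0²) ≈ 2.8.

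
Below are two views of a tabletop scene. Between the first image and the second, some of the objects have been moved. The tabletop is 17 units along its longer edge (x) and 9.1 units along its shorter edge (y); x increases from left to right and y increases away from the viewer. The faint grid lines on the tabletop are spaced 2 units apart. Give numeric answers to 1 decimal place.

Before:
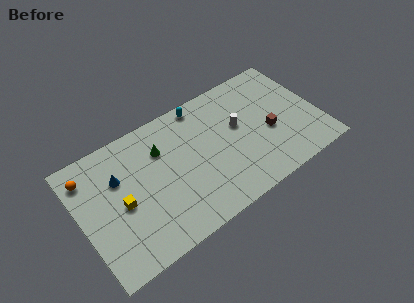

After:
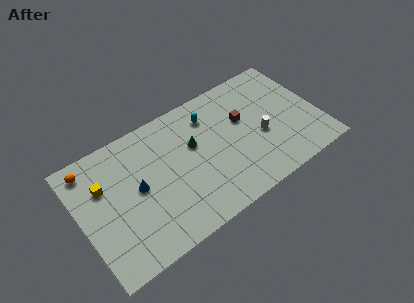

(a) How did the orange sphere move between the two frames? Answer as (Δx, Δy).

(0.2, 0.5)

The orange sphere started near (0.9, 7.3) and ended near (1.1, 7.8).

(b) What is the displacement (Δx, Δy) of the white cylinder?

(1.4, -1.5)

From the two frames, the white cylinder sits at roughly (11.4, 5.3) before and (12.8, 3.8) after.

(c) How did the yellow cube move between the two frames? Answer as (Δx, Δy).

(-1.0, 1.9)

The yellow cube started near (2.8, 4.2) and ended near (1.8, 6.1).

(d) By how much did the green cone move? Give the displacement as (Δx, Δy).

(2.2, -0.9)

From the two frames, the green cone sits at roughly (6.0, 6.5) before and (8.2, 5.6) after.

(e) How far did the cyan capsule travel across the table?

1.2

The cyan capsule moved from about (9.2, 8.2) to (9.6, 7.1), a distance of √(0.4² + 1.1²) ≈ 1.2.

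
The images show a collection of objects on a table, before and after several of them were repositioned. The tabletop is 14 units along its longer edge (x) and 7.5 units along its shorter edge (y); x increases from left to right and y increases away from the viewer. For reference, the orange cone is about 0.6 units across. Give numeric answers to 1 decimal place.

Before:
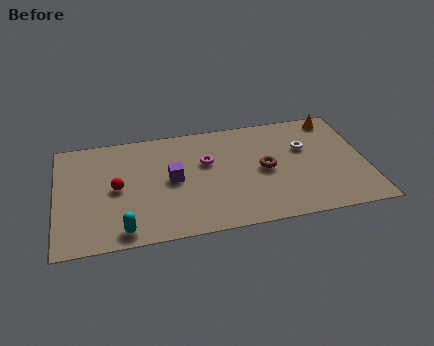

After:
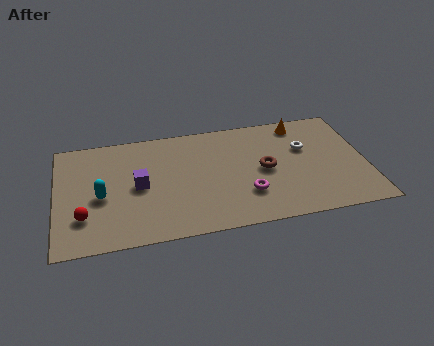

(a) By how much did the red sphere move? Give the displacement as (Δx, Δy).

(-1.5, -1.6)

The red sphere was at about (2.7, 3.7) and moved to about (1.2, 2.1).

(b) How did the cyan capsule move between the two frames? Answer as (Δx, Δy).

(-0.9, 2.4)

The cyan capsule was at about (2.9, 0.9) and moved to about (2.0, 3.3).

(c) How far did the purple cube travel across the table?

1.5

The purple cube was near (5.2, 3.8) before and (3.7, 3.7) after, so it travelled √(1.5² + 0.1²) ≈ 1.5 units.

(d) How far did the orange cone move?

1.6

The orange cone moved from about (12.8, 6.6) to (11.2, 6.5), a distance of √(1.6² + 0.1²) ≈ 1.6.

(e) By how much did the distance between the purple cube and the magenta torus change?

+3.2

Before: roughly 1.8 units apart; after: 5.0. That's 3.2 units further apart.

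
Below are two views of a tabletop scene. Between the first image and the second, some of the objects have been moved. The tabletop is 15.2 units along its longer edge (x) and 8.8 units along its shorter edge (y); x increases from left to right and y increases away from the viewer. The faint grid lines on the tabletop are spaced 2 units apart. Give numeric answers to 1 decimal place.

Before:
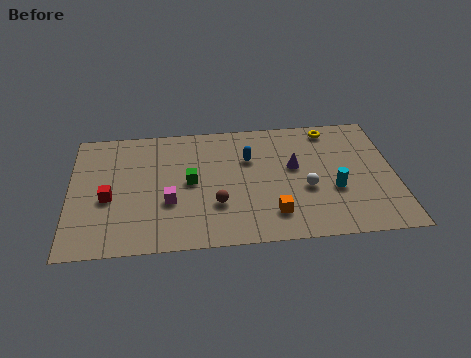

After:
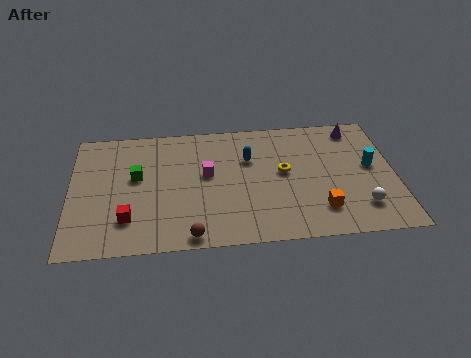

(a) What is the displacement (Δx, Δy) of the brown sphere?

(-1.2, -2.0)

The brown sphere started near (6.8, 2.8) and ended near (5.6, 0.8).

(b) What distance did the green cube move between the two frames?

2.6

From (5.6, 4.5) to (3.1, 5.1), the green cube covered √(2.5² + 0.6²) ≈ 2.6 units.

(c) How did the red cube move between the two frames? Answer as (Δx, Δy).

(0.9, -1.5)

The red cube was at about (1.8, 3.7) and moved to about (2.7, 2.2).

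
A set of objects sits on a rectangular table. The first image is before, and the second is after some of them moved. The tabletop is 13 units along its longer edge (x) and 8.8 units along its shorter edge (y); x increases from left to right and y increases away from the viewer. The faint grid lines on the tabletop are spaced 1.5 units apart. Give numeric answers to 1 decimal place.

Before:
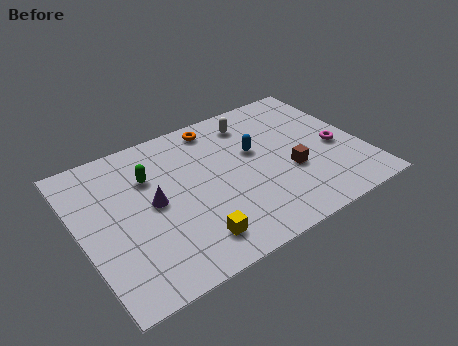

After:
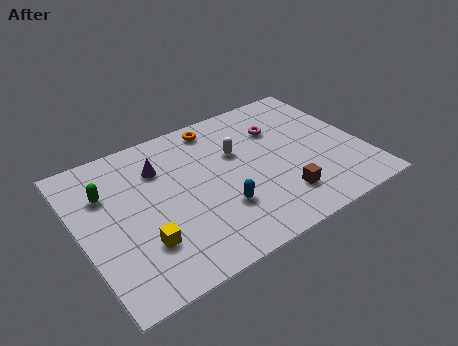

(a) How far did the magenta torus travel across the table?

3.3

The magenta torus was near (11.8, 3.8) before and (9.5, 6.2) after, so it travelled √(2.3² + 2.4²) ≈ 3.3 units.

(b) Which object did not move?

the orange torus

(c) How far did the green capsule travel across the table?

2.0

The green capsule was near (3.4, 6.1) before and (1.4, 6.1) after, so it travelled √(2.0² + 0.0²) ≈ 2.0 units.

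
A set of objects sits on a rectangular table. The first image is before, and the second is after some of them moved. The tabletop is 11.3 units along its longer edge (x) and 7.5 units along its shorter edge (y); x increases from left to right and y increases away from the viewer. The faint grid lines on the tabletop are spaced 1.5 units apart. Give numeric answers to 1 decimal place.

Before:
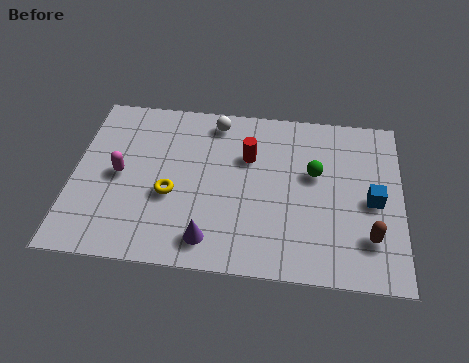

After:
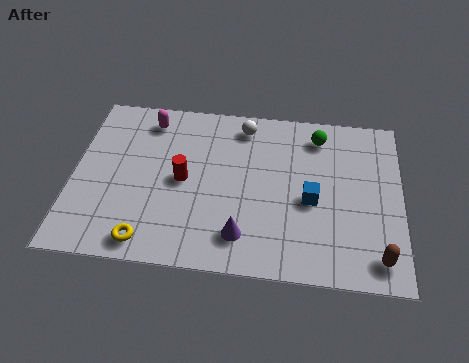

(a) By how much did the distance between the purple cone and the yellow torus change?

+1.0

The distance was about 2.3 in the first image and 3.3 in the second, so they moved 1.0 units further apart.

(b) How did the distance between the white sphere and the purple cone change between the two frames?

-0.4

The distance was about 5.3 in the first image and 4.9 in the second, so they moved 0.4 units closer together.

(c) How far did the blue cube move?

2.1

The blue cube moved from about (10.3, 3.5) to (8.2, 3.3), a distance of √(2.1² + 0.2²) ≈ 2.1.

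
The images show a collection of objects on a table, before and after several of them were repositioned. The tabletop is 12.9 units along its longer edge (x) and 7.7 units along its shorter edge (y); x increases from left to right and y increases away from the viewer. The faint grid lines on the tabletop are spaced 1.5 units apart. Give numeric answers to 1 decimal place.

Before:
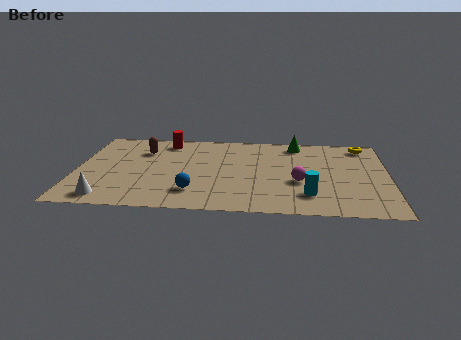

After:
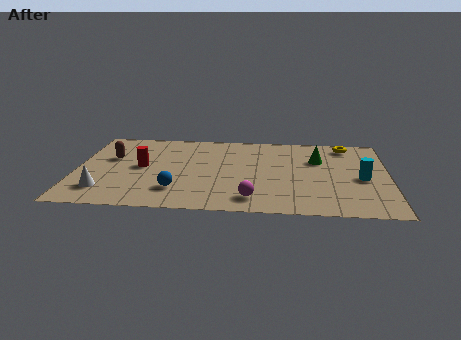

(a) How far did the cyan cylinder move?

2.8

The cyan cylinder was near (9.6, 1.8) before and (11.8, 3.5) after, so it travelled √(2.2² + 1.7²) ≈ 2.8 units.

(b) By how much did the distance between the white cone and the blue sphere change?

-0.6

They were about 3.6 units apart before and 3.0 after — 0.6 units closer together.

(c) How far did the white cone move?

0.7

From (1.4, 1.0) to (1.2, 1.7), the white cone covered √(0.2² + 0.7²) ≈ 0.7 units.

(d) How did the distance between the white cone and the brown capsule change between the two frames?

-1.7

The distance was about 4.8 in the first image and 3.1 in the second, so they moved 1.7 units closer together.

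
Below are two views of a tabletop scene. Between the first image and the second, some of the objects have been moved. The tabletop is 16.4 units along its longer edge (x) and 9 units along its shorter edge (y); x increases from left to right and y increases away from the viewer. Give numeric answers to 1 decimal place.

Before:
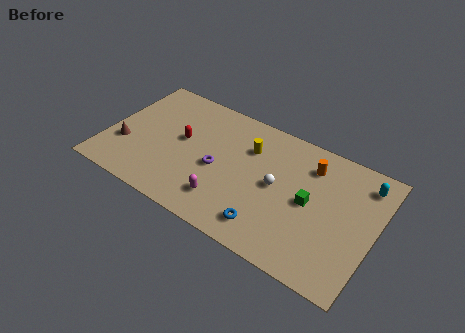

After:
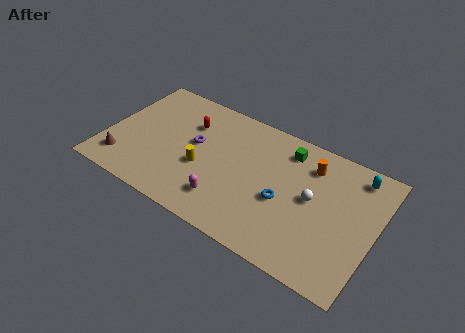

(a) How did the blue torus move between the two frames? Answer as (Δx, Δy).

(0.6, 2.2)

The blue torus started near (10.4, 1.6) and ended near (11.0, 3.8).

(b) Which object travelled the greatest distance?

the yellow cylinder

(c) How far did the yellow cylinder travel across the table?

3.8

The yellow cylinder was near (8.5, 6.4) before and (6.0, 3.6) after, so it travelled √(2.5² + 2.8²) ≈ 3.8 units.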